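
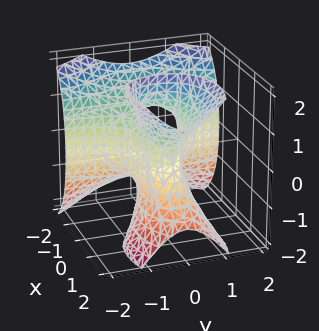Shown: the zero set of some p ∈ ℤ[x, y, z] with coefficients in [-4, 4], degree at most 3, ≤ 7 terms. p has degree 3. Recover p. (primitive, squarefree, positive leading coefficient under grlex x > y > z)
x^3 + 3*x*y^2 - 2*x*z^2 + 3*y^2 - 1

First, degree: the shape is more complex than any degree-2 surface, so deg p = 3.
Next, observable constraints: it crosses the x-axis at the gridline x = 1; the surface avoids every integer z-axis point in the box.
Finally, the integer polynomial consistent with all of this is the stated p.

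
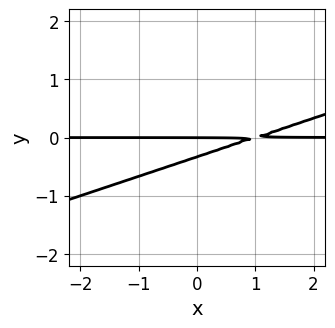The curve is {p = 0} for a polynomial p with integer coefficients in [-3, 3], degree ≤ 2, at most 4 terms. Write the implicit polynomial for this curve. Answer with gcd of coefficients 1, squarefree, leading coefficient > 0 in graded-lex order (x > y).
x*y - 3*y^2 - y

1. Degree: a generic line meets the curve in up to 2 points, so deg p = 2.
2. From the visible intercepts: one y-axis crossing is at y = 0; every point of the x-axis in the box is on the curve.
3. These observations pin down the coefficients.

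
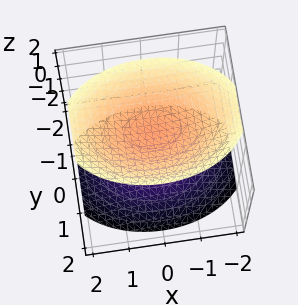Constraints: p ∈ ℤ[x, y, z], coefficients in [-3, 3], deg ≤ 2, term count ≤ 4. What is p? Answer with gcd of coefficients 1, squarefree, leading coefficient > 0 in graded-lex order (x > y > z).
First, I count 2 distinct pieces. Treating them together as one polynomial.
Then, the degree is 2 — two sheets facing apart; a quadric.
Then, symmetries: the z ↦ −z reflection is a symmetry, so z appears only in even powers; mirror symmetry y ↦ −y ⇒ only even powers of y; it's symmetric under x → −x, forcing even powers of x.
Then, reading off the gridlines: it misses every integer gridline on the y-axis; no x-intercept at any integer in the box.
Finally, putting this together gives p.

x^2 + 2*y^2 - 2*z^2 + 3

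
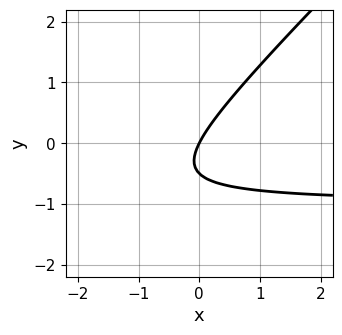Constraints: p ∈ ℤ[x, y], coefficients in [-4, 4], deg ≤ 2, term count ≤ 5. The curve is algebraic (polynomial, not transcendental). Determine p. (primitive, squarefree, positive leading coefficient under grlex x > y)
(a) Degree: the shape is more complex than any degree-1 curve, so deg p = 2.
(b) Checking where it meets the axes: it crosses the x-axis at the gridline x = 0; it meets the y-axis at y = 0 (among the integer gridlines).
(c) Solving for integer coefficients yields p as stated.

2*x*y - 2*y^2 + 2*x - y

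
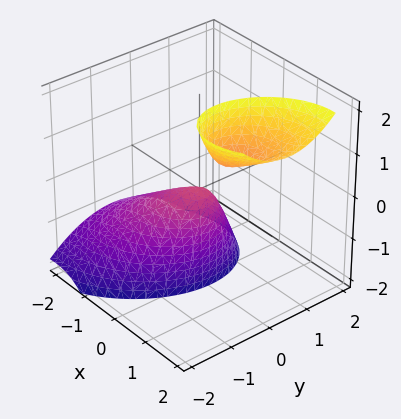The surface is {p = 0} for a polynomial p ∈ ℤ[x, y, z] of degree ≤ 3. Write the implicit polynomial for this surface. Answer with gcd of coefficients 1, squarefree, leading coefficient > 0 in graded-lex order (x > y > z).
2*x^2 - x*y - 3*x*z + 2*y^2 + z

First, there are 2 components.
Then, deg p = 2.
Next, from the axis intercepts and sections: it meets the x-axis at x = 0 (among the integer gridlines); it meets the z-axis at z = 0 (among the integer gridlines).
Finally, together with the visible shape, these determine p as stated.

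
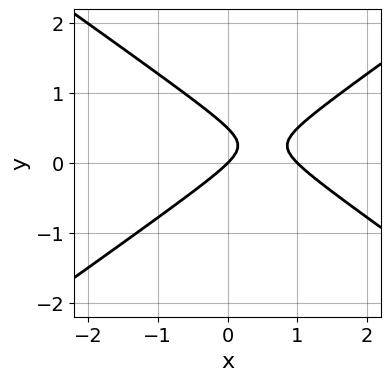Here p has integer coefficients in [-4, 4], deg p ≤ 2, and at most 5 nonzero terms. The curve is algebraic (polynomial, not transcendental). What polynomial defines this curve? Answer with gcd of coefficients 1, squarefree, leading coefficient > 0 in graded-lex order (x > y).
x^2 - 2*y^2 - x + y

deg p = 2.
Checking where it meets the axes: it crosses the y-axis at the gridline y = 0; among the integer gridlines, it crosses the x-axis at x ∈ {0, 1}.
Assembling these constraints gives the stated polynomial.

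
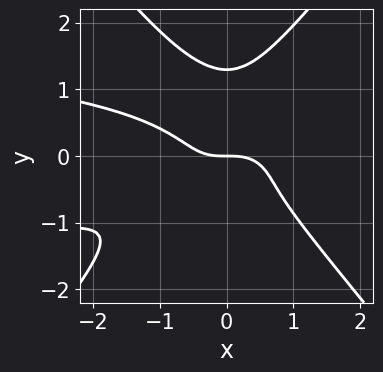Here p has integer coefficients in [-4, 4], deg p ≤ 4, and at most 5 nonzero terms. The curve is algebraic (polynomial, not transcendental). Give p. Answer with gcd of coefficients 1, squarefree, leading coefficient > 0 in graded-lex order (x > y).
3*x^2*y^2 - 2*y^4 + x^3 + 2*y^3 + y

1. deg p = 4. No degree-3 curve has this shape.
2. Reading off the gridlines: one x-axis crossing is at x = 0; it crosses the y-axis at the gridline y = 0.
3. The integer polynomial consistent with all of this is the stated p.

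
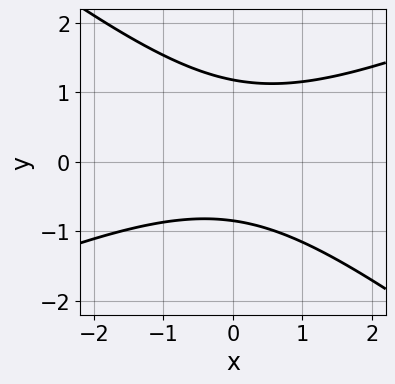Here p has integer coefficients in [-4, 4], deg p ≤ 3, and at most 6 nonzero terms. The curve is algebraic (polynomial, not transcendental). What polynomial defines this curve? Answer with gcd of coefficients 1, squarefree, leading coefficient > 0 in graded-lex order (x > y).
1. deg p = 2.
2. Observable constraints: it misses every integer gridline on the x-axis.
3. Matching integer coefficients to the picture gives p.

x^2 - x*y - 3*y^2 + y + 3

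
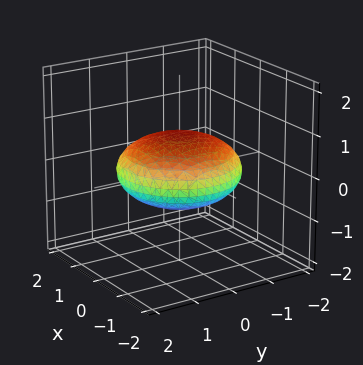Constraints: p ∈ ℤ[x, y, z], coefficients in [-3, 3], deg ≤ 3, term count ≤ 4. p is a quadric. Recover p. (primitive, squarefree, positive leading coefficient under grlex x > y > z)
(a) The degree is 2 — a closed, bounded, convex surface; a quadric.
(b) Symmetries: the z ↦ −z reflection is a symmetry, so z appears only in even powers; rotational symmetry about the z-axis ⇒ p depends on x, y only through x² + y².
(c) Observable constraints: a circular section at z = 0 has radius between 1 and 2.
(d) Solving for integer coefficients yields p as stated.

x^2 + y^2 + 3*z^2 - 2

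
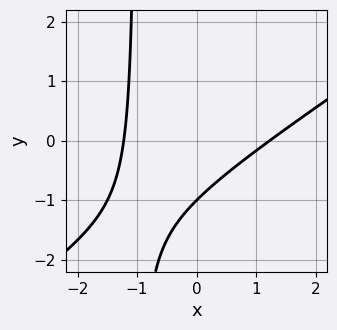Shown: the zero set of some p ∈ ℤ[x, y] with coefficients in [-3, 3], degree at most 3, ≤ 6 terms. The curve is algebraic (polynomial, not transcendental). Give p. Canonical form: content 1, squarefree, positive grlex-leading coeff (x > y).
Degree: the shape is more complex than any degree-1 curve, so deg p = 2.
From the visible intercepts: it meets the y-axis at y = -1 (among the integer gridlines).
Together with the visible shape, these determine p as stated.

2*x^2 - 3*x*y - 3*y - 3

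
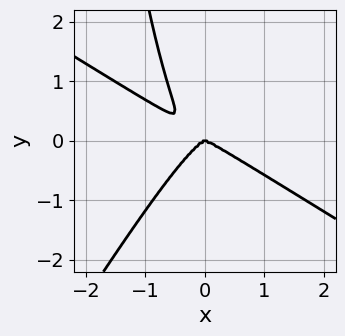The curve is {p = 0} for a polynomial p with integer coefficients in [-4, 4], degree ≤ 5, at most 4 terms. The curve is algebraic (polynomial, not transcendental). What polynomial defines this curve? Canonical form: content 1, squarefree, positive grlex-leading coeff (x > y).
2*x^4 + 2*x^3*y - 2*x^2*y^2 + y^3

(a) The degree is 4 — the shape is more complex than any degree-3 curve.
(b) Observable constraints: it meets the y-axis at y = 0 (among the integer gridlines); one x-axis crossing is at x = 0.
(c) Fitting integer coefficients to these (and the overall shape) gives p.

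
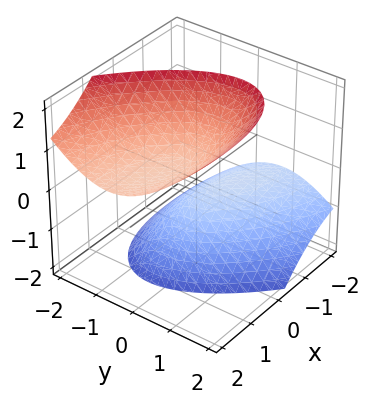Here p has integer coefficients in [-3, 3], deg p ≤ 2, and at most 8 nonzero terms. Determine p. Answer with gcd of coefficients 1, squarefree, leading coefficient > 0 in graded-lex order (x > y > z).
The picture has 2 separate pieces.
Degree: no degree-1 surface has this shape, so deg p = 2.
From the axis intercepts and sections: it misses every integer gridline on the x-axis; it misses every integer gridline on the y-axis.
Putting this together gives p.

x^2 + 2*x*y - 3*x*z + 3*y^2 - 2*z^2 + 1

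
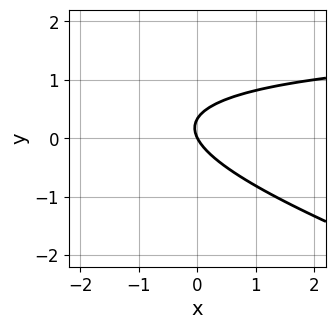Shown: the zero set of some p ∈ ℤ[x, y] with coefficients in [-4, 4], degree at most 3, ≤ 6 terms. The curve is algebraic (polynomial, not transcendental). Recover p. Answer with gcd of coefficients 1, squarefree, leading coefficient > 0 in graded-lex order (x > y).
The degree is 2 — a generic line meets the curve in up to 2 points.
From the visible intercepts: one y-axis crossing is at y = 0; one x-axis crossing is at x = 0.
These observations pin down the coefficients.

x*y + 3*y^2 - 2*x - y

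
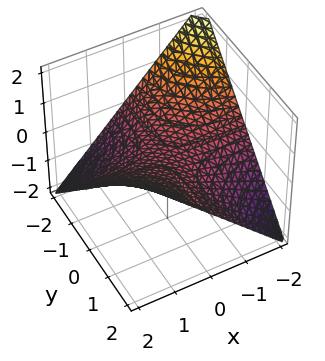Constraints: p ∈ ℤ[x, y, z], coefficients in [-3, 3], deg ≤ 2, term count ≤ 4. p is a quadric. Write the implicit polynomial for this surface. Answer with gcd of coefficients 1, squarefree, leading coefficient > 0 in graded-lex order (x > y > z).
x*y - 2*z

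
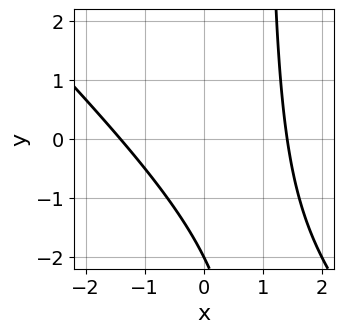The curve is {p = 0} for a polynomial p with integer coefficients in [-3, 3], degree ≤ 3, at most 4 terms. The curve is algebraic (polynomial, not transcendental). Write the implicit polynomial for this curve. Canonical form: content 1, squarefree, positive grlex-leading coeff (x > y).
x^2 + x*y - y - 2

Degree: no degree-1 curve has this shape, so deg p = 2.
From the axis intercepts and sections: it crosses the y-axis at the gridline y = -2.
Matching integer coefficients to the picture gives p.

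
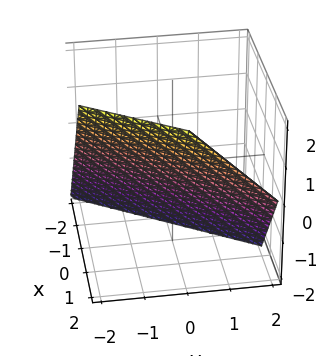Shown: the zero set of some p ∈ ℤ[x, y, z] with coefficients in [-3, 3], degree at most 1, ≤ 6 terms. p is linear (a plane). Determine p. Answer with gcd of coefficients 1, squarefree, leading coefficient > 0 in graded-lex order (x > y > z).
Degree: the surface is flat (a plane), so deg p = 1.
Reading off the gridlines: it meets the z-axis at z = -1 (among the integer gridlines); one y-axis crossing is at y = -1.
Matching integer coefficients to the picture gives p.

3*x - 2*y - 2*z - 2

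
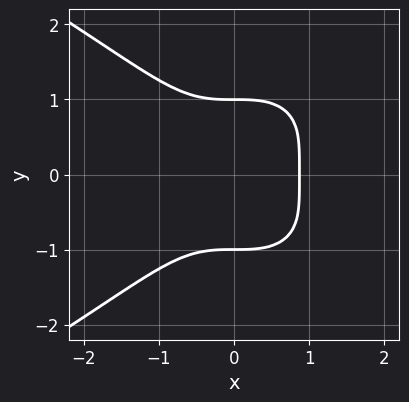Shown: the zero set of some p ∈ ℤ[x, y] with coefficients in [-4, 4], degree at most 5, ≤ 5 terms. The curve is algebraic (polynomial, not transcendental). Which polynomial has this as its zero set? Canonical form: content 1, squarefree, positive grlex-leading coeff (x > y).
2*y^4 + 3*x^3 - 2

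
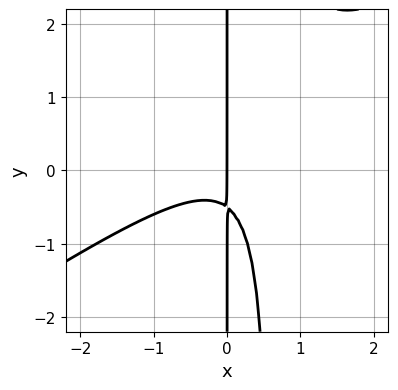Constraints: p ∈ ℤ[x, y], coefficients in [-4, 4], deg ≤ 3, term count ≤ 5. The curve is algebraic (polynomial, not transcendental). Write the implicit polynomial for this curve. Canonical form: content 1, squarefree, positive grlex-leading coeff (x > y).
1. Degree: the shape is more complex than any degree-2 curve, so deg p = 3.
2. From the axis intercepts and sections: one x-axis crossing is at x = 0; the visible y-axis segment lies entirely on the curve.
3. These observations pin down the coefficients.

2*x^3 - 3*x^2*y + 2*x*y + x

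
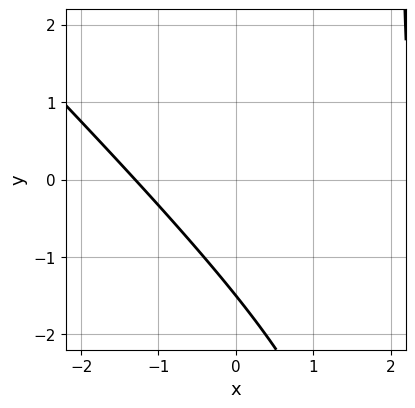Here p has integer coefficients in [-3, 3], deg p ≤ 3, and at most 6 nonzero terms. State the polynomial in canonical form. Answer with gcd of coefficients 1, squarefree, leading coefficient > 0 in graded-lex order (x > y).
Degree: no degree-1 curve has this shape, so deg p = 2.
Solving for integer coefficients yields p as stated.

x^2 + x*y - x - 2*y - 3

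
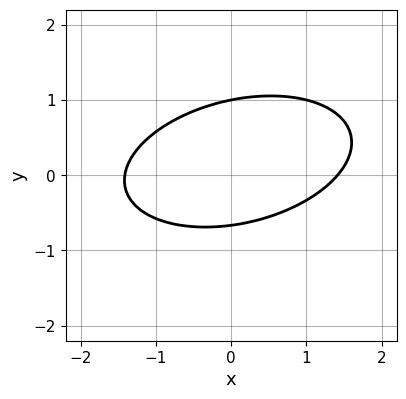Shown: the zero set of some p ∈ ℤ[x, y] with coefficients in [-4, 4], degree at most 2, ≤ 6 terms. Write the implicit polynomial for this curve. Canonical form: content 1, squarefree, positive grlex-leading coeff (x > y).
x^2 - x*y + 3*y^2 - y - 2

First, the degree is 2 — the shape is more complex than any degree-1 curve.
Then, observable constraints: one y-axis crossing is at y = 1.
Finally, together with the visible shape, these determine p as stated.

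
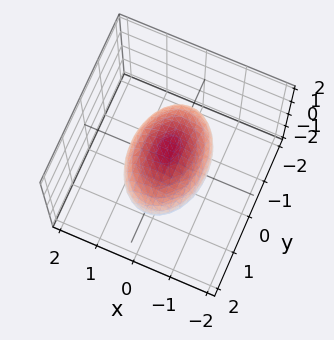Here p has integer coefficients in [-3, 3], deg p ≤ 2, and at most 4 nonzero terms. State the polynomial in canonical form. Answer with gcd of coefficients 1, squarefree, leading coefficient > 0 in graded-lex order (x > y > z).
2*x^2 + y^2 + 2*z^2 - 2

First, deg p = 2.
Next, symmetries: mirror symmetry x ↦ −x ⇒ only even powers of x; mirror symmetry y ↦ −y ⇒ only even powers of y; mirror symmetry z ↦ −z ⇒ only even powers of z.
Then, reading off the gridlines: among the integer gridlines, it crosses the z-axis at z ∈ {-1, 1}; among the integer gridlines, it crosses the x-axis at x ∈ {-1, 1}.
Finally, assembling these constraints gives the stated polynomial.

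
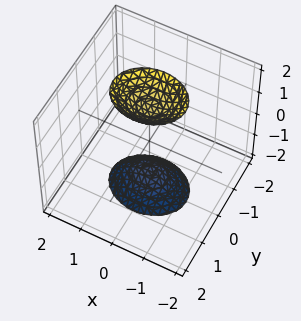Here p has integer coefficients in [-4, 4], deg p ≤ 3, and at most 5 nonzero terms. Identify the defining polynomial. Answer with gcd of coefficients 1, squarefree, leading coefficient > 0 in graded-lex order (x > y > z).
(a) I count 2 distinct pieces. Treating them together as one polynomial.
(b) Degree: two separate bowl-shaped sheets opening away from each other; a quadric, so deg p = 2.
(c) Symmetries: it's symmetric under z → −z, forcing even powers of z; it's symmetric under x → −x, forcing even powers of x; mirror symmetry y ↦ −y ⇒ only even powers of y.
(d) Against the integer gridlines: no x-intercept at any integer in the box; no y-intercept at any integer in the box.
(e) Putting this together gives p.

2*x^2 + 3*y^2 - z^2 + 2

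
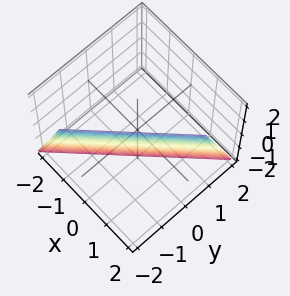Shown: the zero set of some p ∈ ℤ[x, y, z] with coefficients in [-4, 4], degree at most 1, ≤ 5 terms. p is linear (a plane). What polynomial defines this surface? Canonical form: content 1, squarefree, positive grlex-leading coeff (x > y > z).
3*x - 3*y - z - 2

First, the degree is 1 — every cross-section is a straight line — this is a plane.
Then, reading off the gridlines: it meets the z-axis at z = -2 (among the integer gridlines).
Finally, the integer polynomial consistent with all of this is the stated p.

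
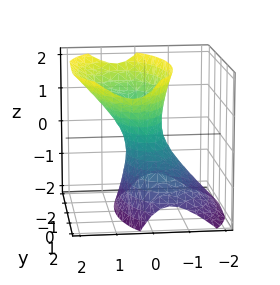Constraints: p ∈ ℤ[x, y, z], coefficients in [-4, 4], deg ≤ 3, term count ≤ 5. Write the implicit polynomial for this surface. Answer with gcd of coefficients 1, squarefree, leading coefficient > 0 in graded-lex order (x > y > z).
3*x^2 - 2*x*z + y^2 - z^2 - 1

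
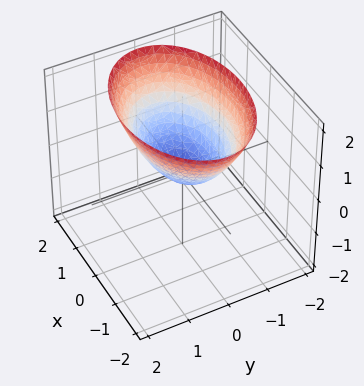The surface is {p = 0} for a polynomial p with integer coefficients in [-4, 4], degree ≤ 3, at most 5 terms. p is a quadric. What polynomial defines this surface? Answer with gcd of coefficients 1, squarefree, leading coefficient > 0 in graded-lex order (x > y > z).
x^2 + 2*y^2 - 2*z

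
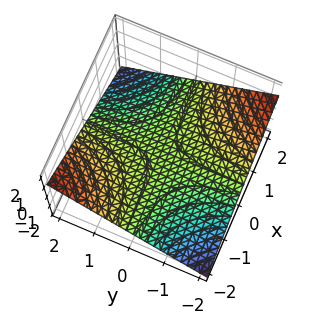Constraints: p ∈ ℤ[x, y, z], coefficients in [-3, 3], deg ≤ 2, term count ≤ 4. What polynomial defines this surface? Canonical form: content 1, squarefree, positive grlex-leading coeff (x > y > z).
x*y + 3*z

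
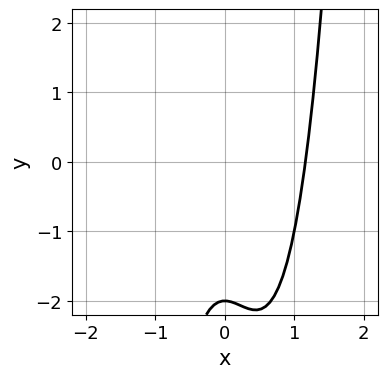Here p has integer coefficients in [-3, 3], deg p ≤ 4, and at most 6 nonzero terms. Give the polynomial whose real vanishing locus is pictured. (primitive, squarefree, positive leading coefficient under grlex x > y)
3*x^3 - 2*x^2 - y - 2

1. deg p = 3.
2. Checking where it meets the axes: it crosses the y-axis at the gridline y = -2.
3. Fitting integer coefficients to these (and the overall shape) gives p.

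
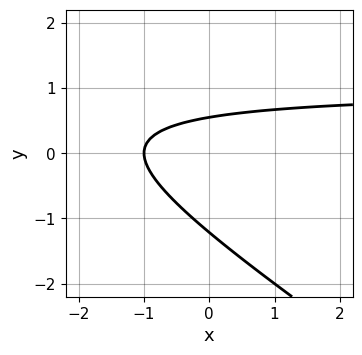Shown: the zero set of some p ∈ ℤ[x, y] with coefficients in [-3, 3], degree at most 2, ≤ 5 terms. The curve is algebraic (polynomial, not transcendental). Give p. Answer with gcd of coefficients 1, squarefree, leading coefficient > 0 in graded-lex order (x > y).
2*x*y + 3*y^2 - 2*x + 2*y - 2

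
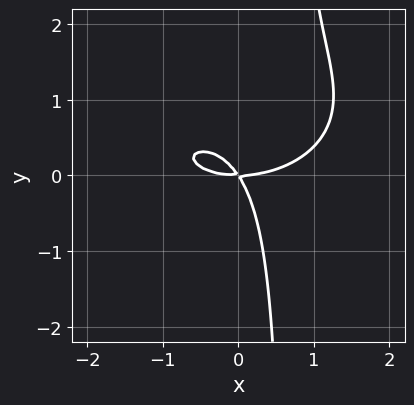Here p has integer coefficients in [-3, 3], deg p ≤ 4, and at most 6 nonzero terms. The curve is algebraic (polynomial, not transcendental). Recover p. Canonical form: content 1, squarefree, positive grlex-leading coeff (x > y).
The degree is 3 — a generic line meets the curve in up to 3 points.
Checking where it meets the axes: it meets the x-axis at x = 0 (among the integer gridlines); it crosses the y-axis at the gridline y = 0.
Matching integer coefficients to the picture gives p.

x^3 + 3*x*y^2 - 3*x*y - 2*y^2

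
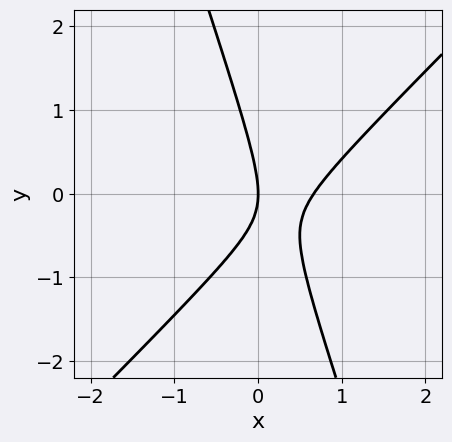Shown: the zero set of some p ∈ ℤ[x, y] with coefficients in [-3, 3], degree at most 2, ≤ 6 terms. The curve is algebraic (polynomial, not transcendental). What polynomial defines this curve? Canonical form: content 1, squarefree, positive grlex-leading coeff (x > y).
3*x^2 - 2*x*y - y^2 - 2*x

1. The degree is 2 — a generic line meets the curve in up to 2 points.
2. Observable constraints: it crosses the y-axis at the gridline y = 0; it meets the x-axis at x = 0 (among the integer gridlines).
3. The integer polynomial consistent with all of this is the stated p.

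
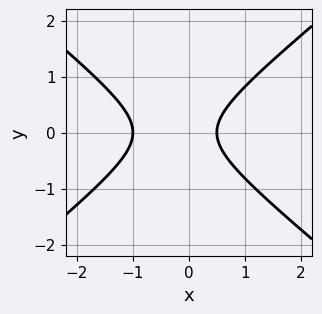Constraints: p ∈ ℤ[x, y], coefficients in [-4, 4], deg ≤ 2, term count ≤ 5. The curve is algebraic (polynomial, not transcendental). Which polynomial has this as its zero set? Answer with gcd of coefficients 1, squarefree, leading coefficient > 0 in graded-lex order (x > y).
2*x^2 - 3*y^2 + x - 1

1. The degree is 2 — no degree-1 curve has this shape.
2. Symmetries: it's symmetric under y → −y, forcing even powers of y.
3. Reading off the gridlines: it meets the x-axis at x = -1 (among the integer gridlines); the curve avoids every integer y-axis point in the box.
4. Fitting integer coefficients to these (and the overall shape) gives p.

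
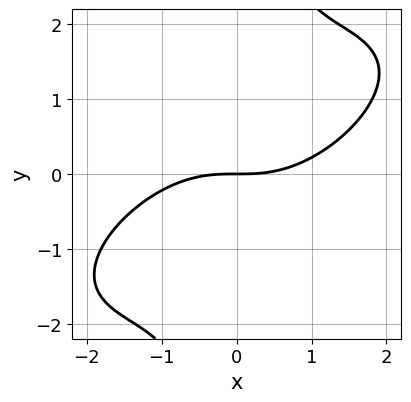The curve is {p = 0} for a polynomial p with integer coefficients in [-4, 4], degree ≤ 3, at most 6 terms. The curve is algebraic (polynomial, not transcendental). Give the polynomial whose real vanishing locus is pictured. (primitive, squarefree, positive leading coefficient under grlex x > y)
x^3 - 2*x^2*y + 2*x*y^2 - 3*y

deg p = 3. The shape is more complex than any degree-2 curve.
Observable constraints: one x-axis crossing is at x = 0; it meets the y-axis at y = 0 (among the integer gridlines).
Together with the visible shape, these determine p as stated.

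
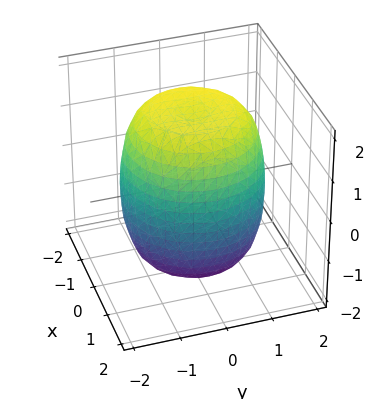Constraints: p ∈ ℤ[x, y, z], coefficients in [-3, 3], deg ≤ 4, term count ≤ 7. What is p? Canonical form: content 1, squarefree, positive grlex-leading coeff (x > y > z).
(a) Degree: no degree-3 surface has this shape, so deg p = 4.
(b) By symmetry, every cross-section ⟂ z is a circle, so x, y appear only via x² + y².
(c) Observable constraints: a circular section at z = 0 has radius between 1 and 2.
(d) The integer polynomial consistent with all of this is the stated p.

x^4 + 2*x^2*y^2 + y^4 - x^2 - y^2 + z^2 - 3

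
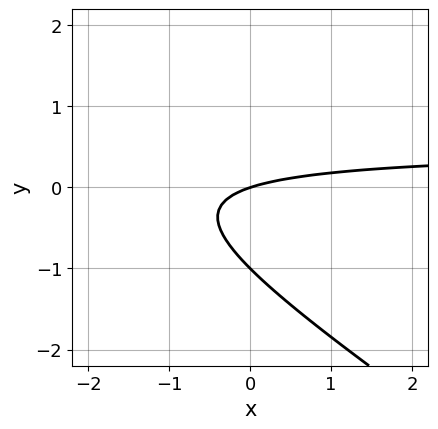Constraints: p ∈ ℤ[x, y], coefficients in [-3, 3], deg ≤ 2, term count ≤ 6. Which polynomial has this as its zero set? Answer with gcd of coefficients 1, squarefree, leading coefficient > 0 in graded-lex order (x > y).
2*x*y + 3*y^2 - x + 3*y

First, the degree is 2 — the shape is more complex than any degree-1 curve.
Then, from the visible intercepts: among the integer gridlines, it crosses the y-axis at y ∈ {-1, 0}; it crosses the x-axis at the gridline x = 0.
Finally, solving for integer coefficients yields p as stated.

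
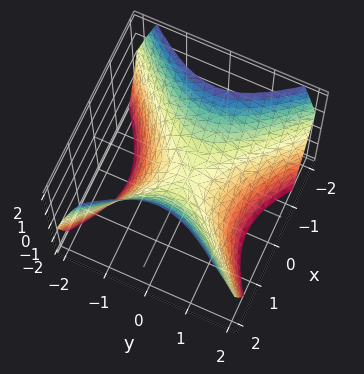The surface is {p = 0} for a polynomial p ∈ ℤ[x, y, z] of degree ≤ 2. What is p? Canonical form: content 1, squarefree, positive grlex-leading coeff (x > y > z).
x^2 - y^2 - z

Degree: a saddle surface; a quadric, so deg p = 2.
Symmetries: mirror symmetry y ↦ −y ⇒ only even powers of y; the x ↦ −x reflection is a symmetry, so x appears only in even powers.
From the axis intercepts and sections: one z-axis crossing is at z = 0; one y-axis crossing is at y = 0; it meets the x-axis at x = 0 (among the integer gridlines).
Fitting integer coefficients to these (and the overall shape) gives p.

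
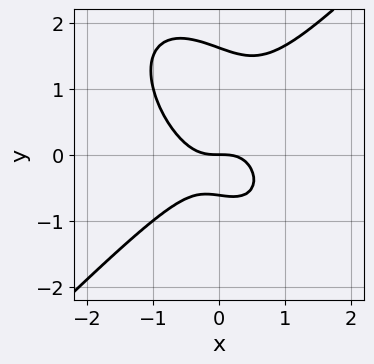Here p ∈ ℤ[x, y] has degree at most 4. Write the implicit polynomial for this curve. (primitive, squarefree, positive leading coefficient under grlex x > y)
3*x^3 - x*y^2 - 2*y^3 + 2*y^2 + 2*y

(a) deg p = 3.
(b) Checking where it meets the axes: one x-axis crossing is at x = 0; it crosses the y-axis at the gridline y = 0.
(c) Together with the visible shape, these determine p as stated.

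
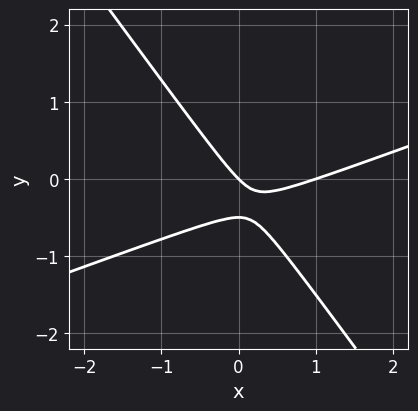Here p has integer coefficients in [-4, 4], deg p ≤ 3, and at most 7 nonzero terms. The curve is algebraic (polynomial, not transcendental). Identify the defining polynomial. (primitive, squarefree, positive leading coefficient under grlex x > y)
First, deg p = 2.
Next, reading off the gridlines: the x-axis gridline crossings are at x ∈ {0, 1}; one y-axis crossing is at y = 0.
Finally, these observations pin down the coefficients.

x^2 - 2*x*y - 2*y^2 - x - y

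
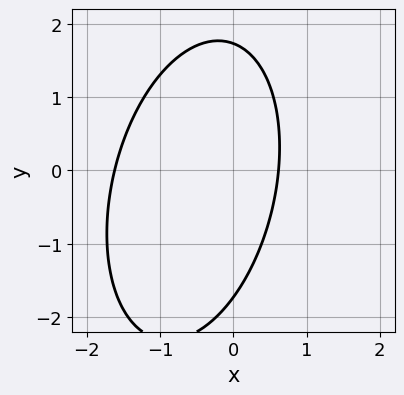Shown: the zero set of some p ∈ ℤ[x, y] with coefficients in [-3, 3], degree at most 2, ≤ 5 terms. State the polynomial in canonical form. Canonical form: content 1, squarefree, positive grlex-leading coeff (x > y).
3*x^2 - x*y + y^2 + 3*x - 3

Degree: a generic line meets the curve in up to 2 points, so deg p = 2.
Solving for integer coefficients yields p as stated.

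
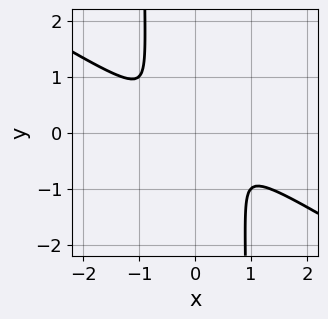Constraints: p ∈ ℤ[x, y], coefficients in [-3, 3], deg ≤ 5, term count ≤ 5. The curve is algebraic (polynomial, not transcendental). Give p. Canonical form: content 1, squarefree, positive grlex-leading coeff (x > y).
The degree is 4 — the shape is more complex than any degree-3 curve.
Putting this together gives p.

x^4 + x^3*y - x^2*y^2 + y^2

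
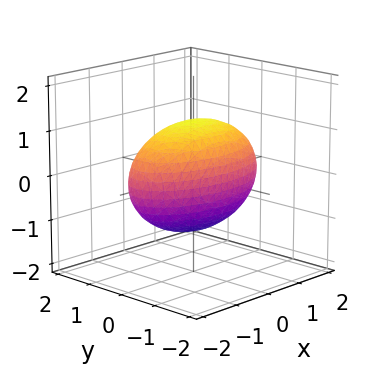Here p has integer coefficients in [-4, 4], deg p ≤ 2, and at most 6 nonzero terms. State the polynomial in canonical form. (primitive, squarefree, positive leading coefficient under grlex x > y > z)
x^2 + 3*y^2 + 2*z^2 - 3

(a) The degree is 2 — bounded and convex; a quadric.
(b) Symmetries: the x ↦ −x reflection is a symmetry, so x appears only in even powers; it's symmetric under y → −y, forcing even powers of y; it's symmetric under z → −z, forcing even powers of z.
(c) Observable constraints: the y-axis gridline crossings are at y ∈ {-1, 1}.
(d) The integer polynomial consistent with all of this is the stated p.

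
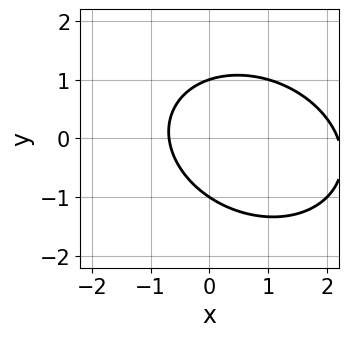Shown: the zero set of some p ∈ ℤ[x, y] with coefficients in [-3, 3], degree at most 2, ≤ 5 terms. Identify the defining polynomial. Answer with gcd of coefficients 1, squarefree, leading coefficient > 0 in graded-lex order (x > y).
2*x^2 + x*y + 3*y^2 - 3*x - 3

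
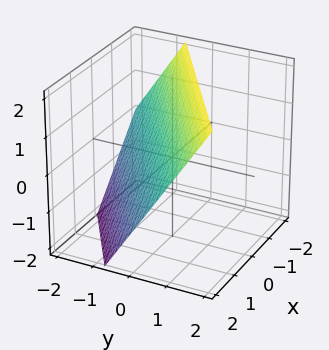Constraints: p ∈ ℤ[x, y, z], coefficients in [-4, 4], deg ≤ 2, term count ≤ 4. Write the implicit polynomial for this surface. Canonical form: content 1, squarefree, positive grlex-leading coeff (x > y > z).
deg p = 1. Every cross-section is a straight line — this is a plane.
From the visible intercepts: it crosses the z-axis at the gridline z = 1; one x-axis crossing is at x = 1.
Solving for integer coefficients yields p as stated.

2*x - 3*y + 2*z - 2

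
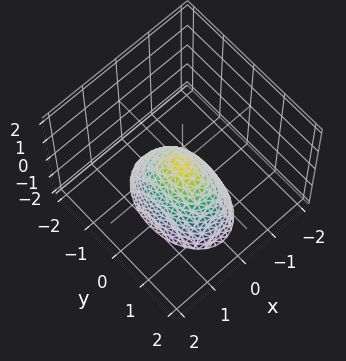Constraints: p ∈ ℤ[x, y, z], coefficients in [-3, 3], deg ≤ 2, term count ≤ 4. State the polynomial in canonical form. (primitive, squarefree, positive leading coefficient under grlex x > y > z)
2*x^2 + y^2 + z

1. Degree: a paraboloid; a quadric, so deg p = 2.
2. Symmetries: it's symmetric under x → −x, forcing even powers of x; the y ↦ −y reflection is a symmetry, so y appears only in even powers.
3. From the visible intercepts: it meets the x-axis at x = 0 (among the integer gridlines); it crosses the z-axis at the gridline z = 0; it crosses the y-axis at the gridline y = 0.
4. Together with the visible shape, these determine p as stated.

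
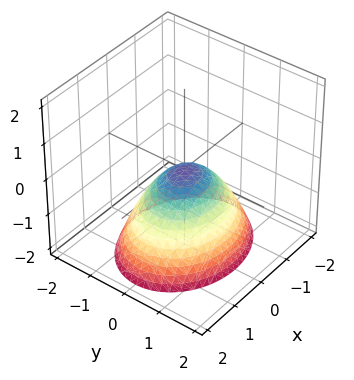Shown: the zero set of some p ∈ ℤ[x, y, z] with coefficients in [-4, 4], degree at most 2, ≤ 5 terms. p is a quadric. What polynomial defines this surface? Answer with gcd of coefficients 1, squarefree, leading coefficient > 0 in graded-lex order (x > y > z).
(a) The degree is 2 — a paraboloid; a quadric.
(b) Symmetries: the x ↦ −x reflection is a symmetry, so x appears only in even powers; the y ↦ −y reflection is a symmetry, so y appears only in even powers.
(c) From the visible intercepts: it crosses the y-axis at the gridline y = 0; it crosses the z-axis at the gridline z = 0.
(d) Solving for integer coefficients yields p as stated.

2*x^2 + 3*y^2 + 3*z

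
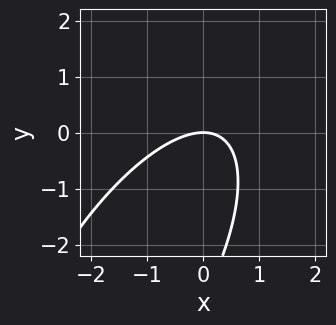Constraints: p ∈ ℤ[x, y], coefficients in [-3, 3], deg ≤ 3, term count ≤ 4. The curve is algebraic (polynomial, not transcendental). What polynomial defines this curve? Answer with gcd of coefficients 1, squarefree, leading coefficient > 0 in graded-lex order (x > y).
2*x^2 - 2*x*y + y^2 + 3*y

1. deg p = 2. No degree-1 curve has this shape.
2. From the visible intercepts: it crosses the y-axis at the gridline y = 0; one x-axis crossing is at x = 0.
3. Assembling these constraints gives the stated polynomial.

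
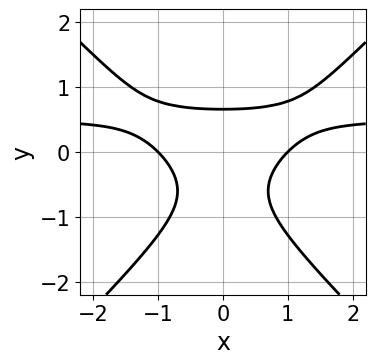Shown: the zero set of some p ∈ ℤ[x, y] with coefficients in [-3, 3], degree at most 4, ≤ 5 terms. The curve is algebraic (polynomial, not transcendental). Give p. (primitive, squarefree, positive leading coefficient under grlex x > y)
2*x^2*y - 2*y^3 - x^2 - y^2 + 1

First, the degree is 3 — a generic line meets the curve in up to 3 points.
Then, symmetries: the x ↦ −x reflection is a symmetry, so x appears only in even powers.
Then, checking where it meets the axes: among the integer gridlines, it crosses the x-axis at x ∈ {-1, 1}.
Finally, assembling these constraints gives the stated polynomial.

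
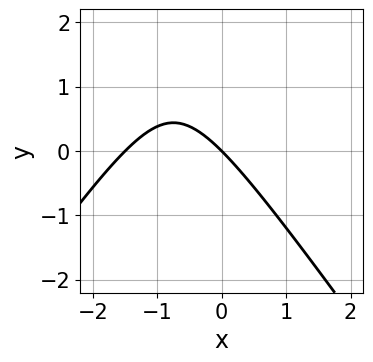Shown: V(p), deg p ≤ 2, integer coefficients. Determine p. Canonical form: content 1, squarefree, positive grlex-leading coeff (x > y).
2*x^2 - y^2 + 3*x + 3*y

(a) deg p = 2. No degree-1 curve has this shape.
(b) Observable constraints: it meets the x-axis at x = 0 (among the integer gridlines); it crosses the y-axis at the gridline y = 0.
(c) Together with the visible shape, these determine p as stated.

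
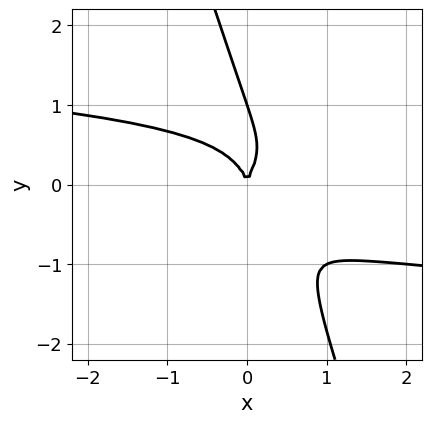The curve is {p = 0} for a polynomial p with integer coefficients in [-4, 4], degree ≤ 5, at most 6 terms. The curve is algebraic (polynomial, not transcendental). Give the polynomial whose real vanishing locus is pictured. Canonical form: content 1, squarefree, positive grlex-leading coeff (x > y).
3*x*y^3 + y^4 - y^3 + x^2

(a) Degree: no degree-3 curve has this shape, so deg p = 4.
(b) Against the integer gridlines: it crosses the x-axis at the gridline x = 0; the y-axis gridline crossings are at y ∈ {0, 1}.
(c) Solving for integer coefficients yields p as stated.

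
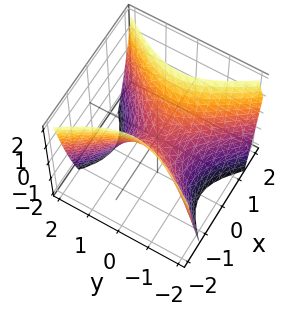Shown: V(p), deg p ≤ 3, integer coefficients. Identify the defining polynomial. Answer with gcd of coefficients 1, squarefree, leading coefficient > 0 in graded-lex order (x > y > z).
(a) deg p = 2.
(b) Symmetries: mirror symmetry y ↦ −y ⇒ only even powers of y; it's symmetric under x → −x, forcing even powers of x.
(c) From the axis intercepts and sections: one y-axis crossing is at y = 0; it crosses the x-axis at the gridline x = 0; one z-axis crossing is at z = 0.
(d) Matching integer coefficients to the picture gives p.

3*x^2 - 2*y^2 - 2*z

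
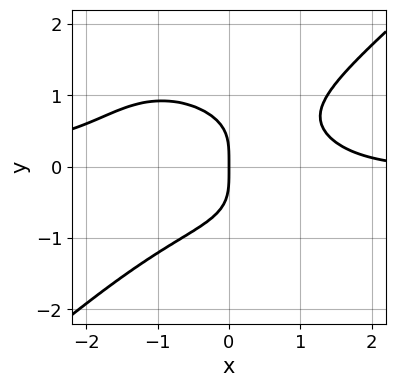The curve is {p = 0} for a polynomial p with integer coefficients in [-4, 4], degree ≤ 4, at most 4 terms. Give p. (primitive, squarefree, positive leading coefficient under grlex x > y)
2*x^3*y - 3*y^4 + x^2 - 3*x

1. Degree: a generic line meets the curve in up to 4 points, so deg p = 4.
2. From the axis intercepts and sections: it crosses the y-axis at the gridline y = 0; one x-axis crossing is at x = 0.
3. Fitting integer coefficients to these (and the overall shape) gives p.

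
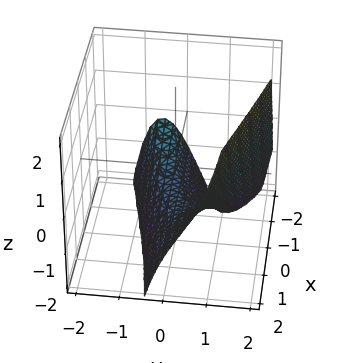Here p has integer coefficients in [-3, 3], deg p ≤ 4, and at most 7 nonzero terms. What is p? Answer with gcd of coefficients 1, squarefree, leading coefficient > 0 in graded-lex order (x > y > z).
y^3 + x*y - y^2 - z - 1

1. Degree: no degree-2 surface has this shape, so deg p = 3.
2. From the axis intercepts and sections: it crosses the z-axis at the gridline z = -1; it misses every integer gridline on the x-axis.
3. The integer polynomial consistent with all of this is the stated p.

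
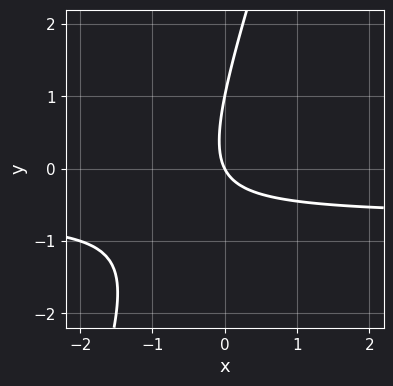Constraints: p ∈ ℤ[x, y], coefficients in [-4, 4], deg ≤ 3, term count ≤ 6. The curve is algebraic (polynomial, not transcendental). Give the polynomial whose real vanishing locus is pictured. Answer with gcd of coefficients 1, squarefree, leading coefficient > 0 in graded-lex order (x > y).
3*x*y - y^2 + 2*x + y

1. deg p = 2. The shape is more complex than any degree-1 curve.
2. Against the integer gridlines: it meets the x-axis at x = 0 (among the integer gridlines); the y-axis gridline crossings are at y ∈ {0, 1}.
3. Together with the visible shape, these determine p as stated.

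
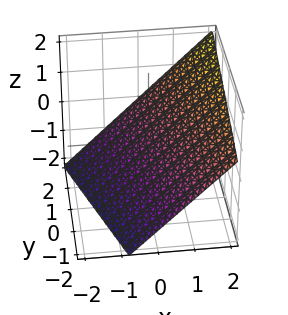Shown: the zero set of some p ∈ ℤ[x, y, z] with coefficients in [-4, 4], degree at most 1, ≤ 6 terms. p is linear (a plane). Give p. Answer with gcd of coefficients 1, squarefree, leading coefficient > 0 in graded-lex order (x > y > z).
3*x + y - 3*z - 2

(a) Degree: every cross-section is a straight line — this is a plane, so deg p = 1.
(b) Observable constraints: it meets the y-axis at y = 2 (among the integer gridlines).
(c) Fitting integer coefficients to these (and the overall shape) gives p.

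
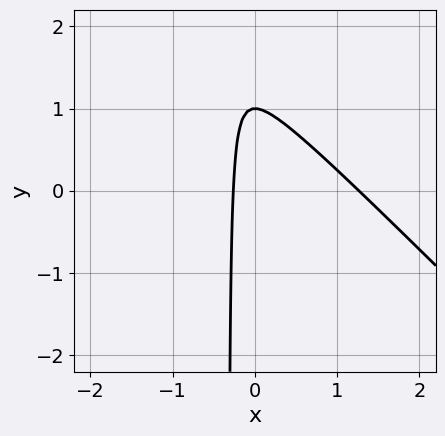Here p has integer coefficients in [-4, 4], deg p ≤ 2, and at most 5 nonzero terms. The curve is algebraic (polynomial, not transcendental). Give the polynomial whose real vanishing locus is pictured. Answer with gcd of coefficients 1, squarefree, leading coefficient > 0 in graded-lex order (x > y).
(a) The degree is 2 — no degree-1 curve has this shape.
(b) Checking where it meets the axes: it crosses the y-axis at the gridline y = 1.
(c) Solving for integer coefficients yields p as stated.

3*x^2 + 3*x*y - 3*x + y - 1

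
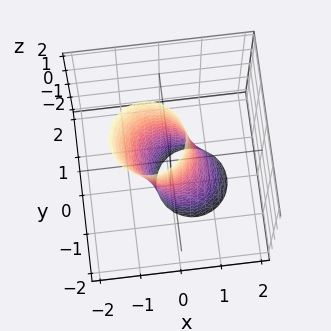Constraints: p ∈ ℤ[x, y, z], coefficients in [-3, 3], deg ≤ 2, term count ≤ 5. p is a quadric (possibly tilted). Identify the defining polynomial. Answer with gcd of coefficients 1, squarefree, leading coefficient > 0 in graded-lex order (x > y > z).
2*x^2 + x*z + 2*y^2 - 1

(a) Degree: no degree-1 surface has this shape, so deg p = 2.
(b) From the axis intercepts and sections: the surface avoids every integer z-axis point in the box.
(c) Together with the visible shape, these determine p as stated.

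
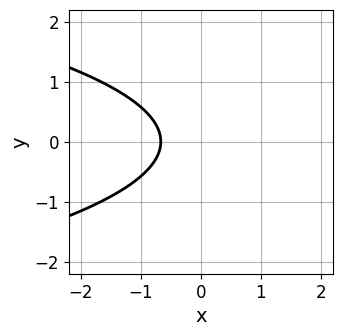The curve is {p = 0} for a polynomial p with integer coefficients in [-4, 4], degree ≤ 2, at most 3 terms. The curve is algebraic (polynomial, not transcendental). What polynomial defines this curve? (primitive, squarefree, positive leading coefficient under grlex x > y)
3*y^2 + 3*x + 2

First, the degree is 2 — the shape is more complex than any degree-1 curve.
Next, symmetries: the y ↦ −y reflection is a symmetry, so y appears only in even powers.
Next, checking where it meets the axes: it misses every integer gridline on the y-axis.
Finally, putting this together gives p.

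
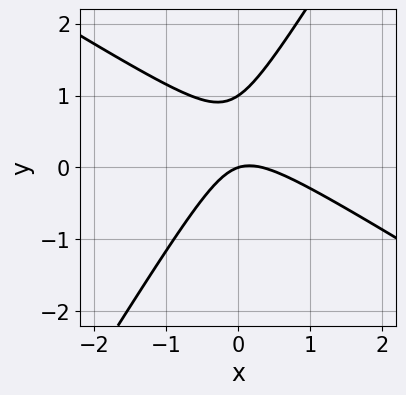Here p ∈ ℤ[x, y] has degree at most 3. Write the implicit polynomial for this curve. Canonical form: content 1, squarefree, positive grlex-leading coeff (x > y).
First, deg p = 2. A generic line meets the curve in up to 2 points.
Next, against the integer gridlines: one x-axis crossing is at x = 0; among the integer gridlines, it crosses the y-axis at y ∈ {0, 1}.
Finally, the integer polynomial consistent with all of this is the stated p.

3*x^2 + 3*x*y - 3*y^2 - x + 3*y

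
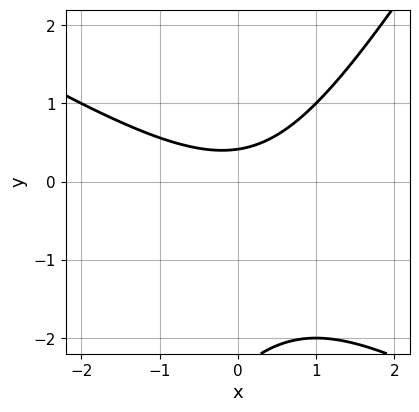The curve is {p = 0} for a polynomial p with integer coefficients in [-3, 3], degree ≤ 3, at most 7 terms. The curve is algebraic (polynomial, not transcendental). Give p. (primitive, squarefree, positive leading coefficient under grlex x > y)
x^2 + x*y - y^2 - 2*y + 1

First, deg p = 2. A generic line meets the curve in up to 2 points.
Next, against the integer gridlines: no x-intercept at any integer in the box.
Finally, fitting integer coefficients to these (and the overall shape) gives p.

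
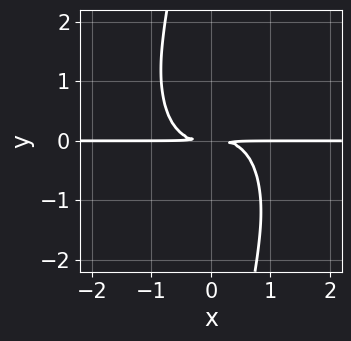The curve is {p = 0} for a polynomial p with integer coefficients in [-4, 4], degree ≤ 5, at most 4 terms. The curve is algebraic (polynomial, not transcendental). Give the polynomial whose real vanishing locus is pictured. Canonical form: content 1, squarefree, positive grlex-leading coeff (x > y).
(a) Degree: the shape is more complex than any degree-3 curve, so deg p = 4.
(b) Reading off the gridlines: the visible x-axis segment lies entirely on the curve.
(c) Together with the visible shape, these determine p as stated.

2*x^3*y + x*y^3 + 2*y^2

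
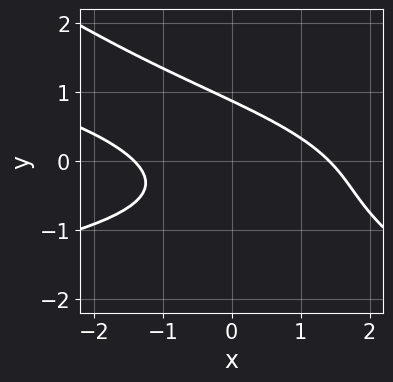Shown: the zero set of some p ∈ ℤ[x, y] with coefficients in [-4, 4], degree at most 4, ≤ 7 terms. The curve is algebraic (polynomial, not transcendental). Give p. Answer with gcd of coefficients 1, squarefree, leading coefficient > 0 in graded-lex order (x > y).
2*x*y^2 + 3*y^3 + x^2 + 2*x*y - 2

(a) The degree is 3 — a generic line meets the curve in up to 3 points.
(b) Putting this together gives p.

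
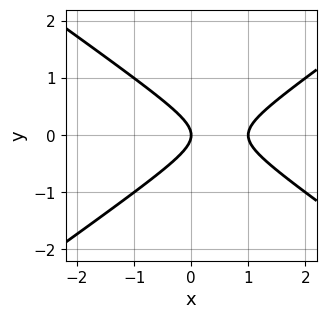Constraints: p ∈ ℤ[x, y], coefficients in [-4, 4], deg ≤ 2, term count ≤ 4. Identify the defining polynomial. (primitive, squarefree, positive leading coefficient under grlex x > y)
x^2 - 2*y^2 - x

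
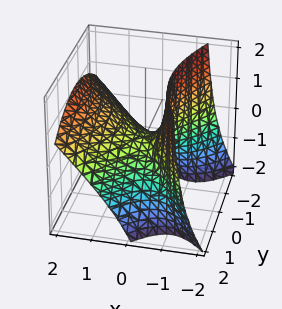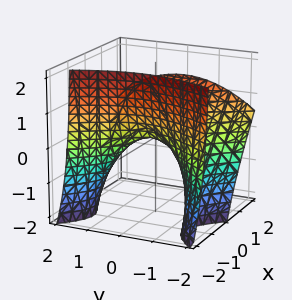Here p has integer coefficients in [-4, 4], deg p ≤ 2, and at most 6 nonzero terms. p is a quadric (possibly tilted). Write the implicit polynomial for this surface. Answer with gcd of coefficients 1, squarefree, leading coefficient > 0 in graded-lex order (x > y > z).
The degree is 2 — a generic line meets the surface in up to 2 points.
From the visible intercepts: it crosses the z-axis at the gridline z = 0; it crosses the y-axis at the gridline y = 0.
Fitting integer coefficients to these (and the overall shape) gives p.

2*x^2 - 2*x*z - y^2 - 2*z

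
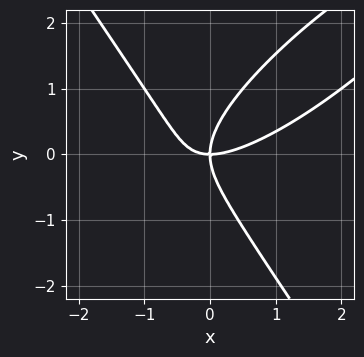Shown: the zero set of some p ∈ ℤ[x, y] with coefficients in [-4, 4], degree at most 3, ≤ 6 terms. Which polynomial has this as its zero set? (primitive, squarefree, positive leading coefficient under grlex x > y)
2*x^3 - 3*x^2*y + 2*y^3 - 3*x*y

1. The degree is 3 — the shape is more complex than any degree-2 curve.
2. Checking where it meets the axes: it crosses the y-axis at the gridline y = 0; it crosses the x-axis at the gridline x = 0.
3. Matching integer coefficients to the picture gives p.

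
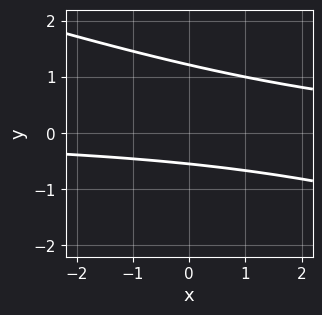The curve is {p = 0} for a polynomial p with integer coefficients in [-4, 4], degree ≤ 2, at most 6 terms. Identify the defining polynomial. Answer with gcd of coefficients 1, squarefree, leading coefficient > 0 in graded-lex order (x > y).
1. deg p = 2. A generic line meets the curve in up to 2 points.
2. From the visible intercepts: it misses every integer gridline on the x-axis.
3. Together with the visible shape, these determine p as stated.

x*y + 3*y^2 - 2*y - 2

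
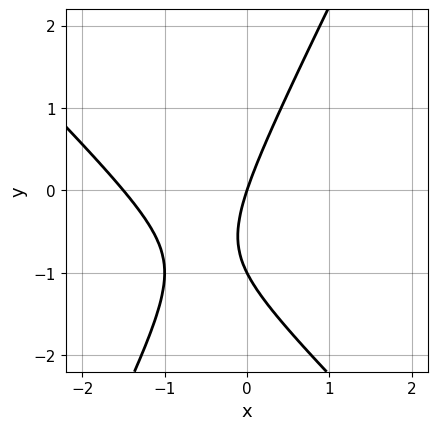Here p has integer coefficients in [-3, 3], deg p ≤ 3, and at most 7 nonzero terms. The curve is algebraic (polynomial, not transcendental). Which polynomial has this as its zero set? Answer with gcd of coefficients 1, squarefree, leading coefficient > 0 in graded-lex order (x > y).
2*x^2 + x*y - y^2 + 3*x - y

First, degree: the shape is more complex than any degree-1 curve, so deg p = 2.
Then, reading off the gridlines: it crosses the x-axis at the gridline x = 0; among the integer gridlines, it crosses the y-axis at y ∈ {-1, 0}.
Finally, the integer polynomial consistent with all of this is the stated p.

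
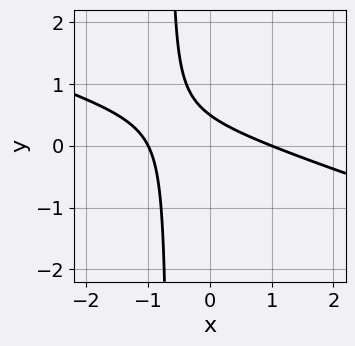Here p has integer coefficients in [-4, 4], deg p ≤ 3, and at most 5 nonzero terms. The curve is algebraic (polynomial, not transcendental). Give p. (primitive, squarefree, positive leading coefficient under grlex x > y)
x^2 + 3*x*y + 2*y - 1

(a) Degree: a generic line meets the curve in up to 2 points, so deg p = 2.
(b) Observable constraints: among the integer gridlines, it crosses the x-axis at x ∈ {-1, 1}.
(c) Assembling these constraints gives the stated polynomial.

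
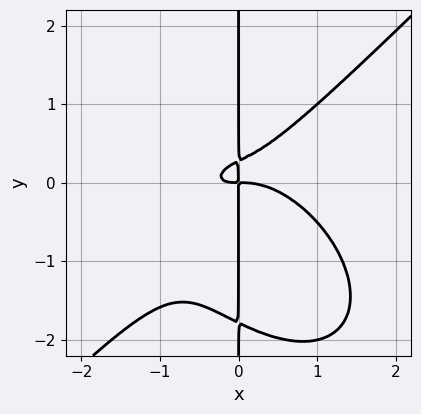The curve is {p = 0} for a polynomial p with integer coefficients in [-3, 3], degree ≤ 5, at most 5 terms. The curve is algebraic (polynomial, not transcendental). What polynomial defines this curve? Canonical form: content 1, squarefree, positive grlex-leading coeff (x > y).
First, degree: a generic line meets the curve in up to 4 points, so deg p = 4.
Then, from the axis intercepts and sections: the visible y-axis segment lies entirely on the curve.
Finally, matching integer coefficients to the picture gives p.

2*x^4 - 2*x*y^3 + 2*x^2*y - 3*x*y^2 + x*y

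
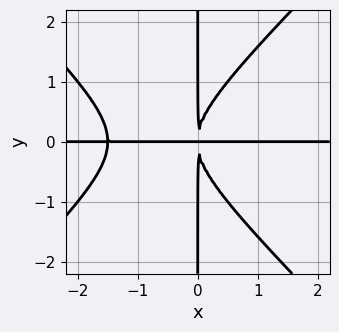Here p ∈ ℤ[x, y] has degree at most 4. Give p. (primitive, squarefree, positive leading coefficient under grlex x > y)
2*x^3*y - 2*x*y^3 + 3*x^2*y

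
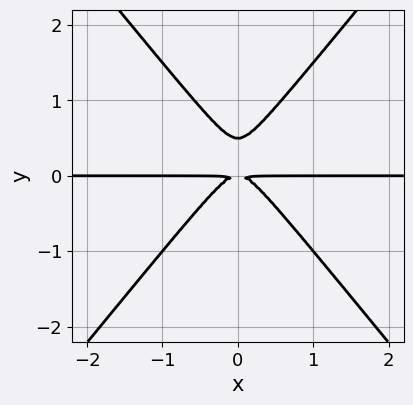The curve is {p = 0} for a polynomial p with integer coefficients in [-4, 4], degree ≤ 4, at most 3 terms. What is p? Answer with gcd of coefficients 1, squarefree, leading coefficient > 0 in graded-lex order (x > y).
The degree is 3 — a generic line meets the curve in up to 3 points.
Symmetries: mirror symmetry x ↦ −x ⇒ only even powers of x.
From the visible intercepts: the visible x-axis segment lies entirely on the curve.
Assembling these constraints gives the stated polynomial.

3*x^2*y - 2*y^3 + y^2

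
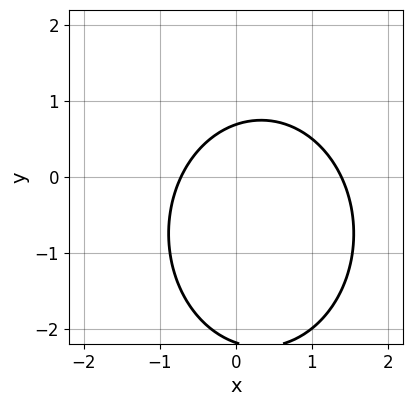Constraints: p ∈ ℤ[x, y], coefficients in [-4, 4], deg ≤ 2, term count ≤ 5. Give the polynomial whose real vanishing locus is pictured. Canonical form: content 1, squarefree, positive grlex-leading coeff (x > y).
3*x^2 + 2*y^2 - 2*x + 3*y - 3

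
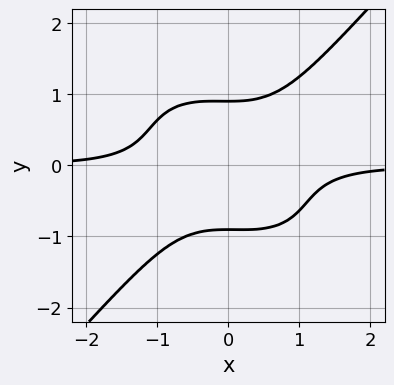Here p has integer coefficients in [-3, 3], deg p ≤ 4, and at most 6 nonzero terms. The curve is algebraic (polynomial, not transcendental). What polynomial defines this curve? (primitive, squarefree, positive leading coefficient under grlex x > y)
First, the degree is 4 — the shape is more complex than any degree-3 curve.
Next, observable constraints: the curve avoids every integer x-axis point in the box.
Finally, putting this together gives p.

3*x^3*y + x^2*y^2 - 3*y^4 + 2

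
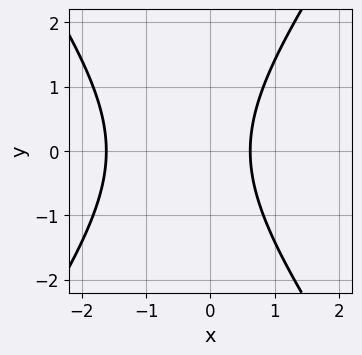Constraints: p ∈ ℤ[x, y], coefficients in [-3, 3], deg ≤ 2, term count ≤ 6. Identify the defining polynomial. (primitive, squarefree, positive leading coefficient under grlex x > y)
2*x^2 - y^2 + 2*x - 2

First, deg p = 2.
Next, symmetries: the y ↦ −y reflection is a symmetry, so y appears only in even powers.
Then, from the visible intercepts: the curve avoids every integer y-axis point in the box.
Finally, putting this together gives p.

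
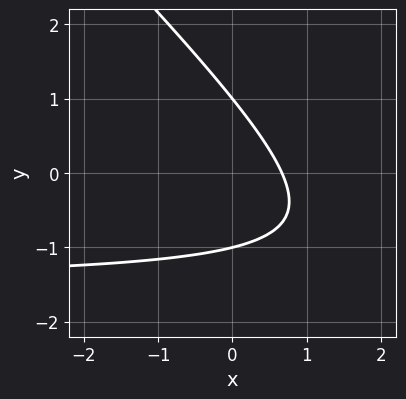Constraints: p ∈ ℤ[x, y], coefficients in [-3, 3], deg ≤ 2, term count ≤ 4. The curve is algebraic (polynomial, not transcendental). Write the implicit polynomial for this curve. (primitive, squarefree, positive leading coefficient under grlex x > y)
2*x*y + 2*y^2 + 3*x - 2

First, deg p = 2.
Next, reading off the gridlines: the y-axis gridline crossings are at y ∈ {-1, 1}.
Finally, matching integer coefficients to the picture gives p.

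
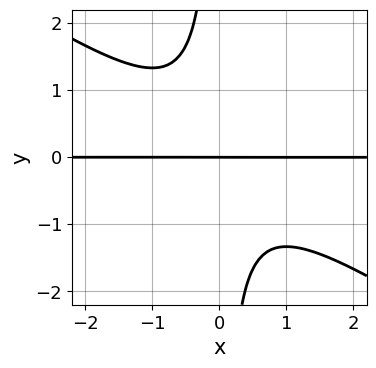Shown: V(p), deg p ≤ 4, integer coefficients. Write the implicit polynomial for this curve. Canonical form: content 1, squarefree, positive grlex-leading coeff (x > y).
(a) deg p = 3. The shape is more complex than any degree-2 curve.
(b) Observable constraints: every point of the x-axis in the box is on the curve; it crosses the y-axis at the gridline y = 0.
(c) Together with the visible shape, these determine p as stated.

2*x^2*y + 3*x*y^2 + 2*y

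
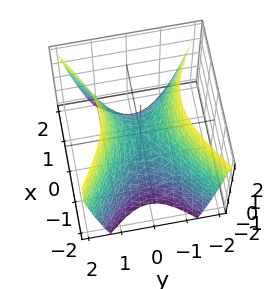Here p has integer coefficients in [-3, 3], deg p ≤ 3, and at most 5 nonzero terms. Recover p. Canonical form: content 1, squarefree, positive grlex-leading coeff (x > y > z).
2*x^2 - 3*y^2 + 2*z

Degree: a saddle surface; a quadric, so deg p = 2.
Symmetries: mirror symmetry x ↦ −x ⇒ only even powers of x; the y ↦ −y reflection is a symmetry, so y appears only in even powers.
Observable constraints: one z-axis crossing is at z = 0; it crosses the y-axis at the gridline y = 0.
Together with the visible shape, these determine p as stated.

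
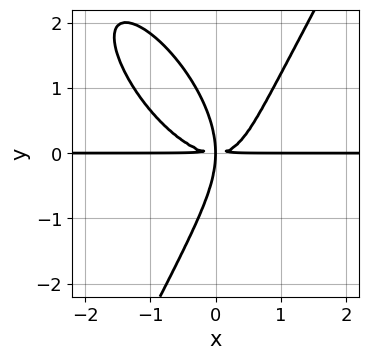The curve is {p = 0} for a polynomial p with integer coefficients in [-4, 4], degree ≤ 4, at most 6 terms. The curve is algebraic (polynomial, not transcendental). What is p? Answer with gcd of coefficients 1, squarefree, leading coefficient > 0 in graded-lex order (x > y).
deg p = 4. A generic line meets the curve in up to 4 points.
Reading off the gridlines: every point of the x-axis in the box is on the curve.
Assembling these constraints gives the stated polynomial.

3*x^3*y + 2*x^2*y^2 - y^4 - 3*x*y^2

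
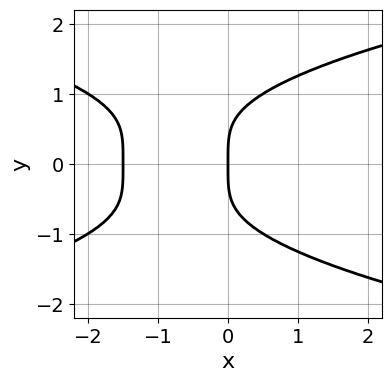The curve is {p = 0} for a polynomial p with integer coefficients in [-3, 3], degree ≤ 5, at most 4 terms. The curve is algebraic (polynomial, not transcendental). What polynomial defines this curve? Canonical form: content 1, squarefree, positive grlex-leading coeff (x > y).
2*y^4 - 2*x^2 - 3*x

First, degree: a generic line meets the curve in up to 4 points, so deg p = 4.
Next, symmetries: mirror symmetry y ↦ −y ⇒ only even powers of y.
Next, from the visible intercepts: it meets the x-axis at x = 0 (among the integer gridlines); it meets the y-axis at y = 0 (among the integer gridlines).
Finally, these observations pin down the coefficients.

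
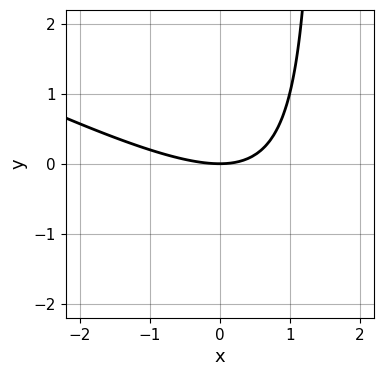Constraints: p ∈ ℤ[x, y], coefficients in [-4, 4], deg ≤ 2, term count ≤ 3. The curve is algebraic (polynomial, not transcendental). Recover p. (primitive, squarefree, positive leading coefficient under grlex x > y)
x^2 + 2*x*y - 3*y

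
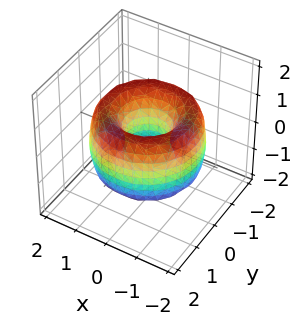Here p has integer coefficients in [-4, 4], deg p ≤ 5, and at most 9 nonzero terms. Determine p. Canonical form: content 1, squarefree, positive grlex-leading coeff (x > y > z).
x^4 + 2*x^2*y^2 + y^4 - 3*x^2 - 3*y^2 + z^2 + 1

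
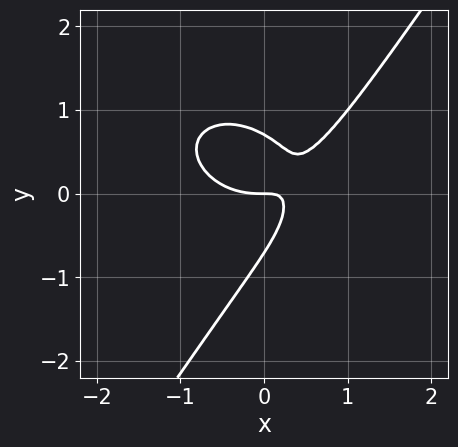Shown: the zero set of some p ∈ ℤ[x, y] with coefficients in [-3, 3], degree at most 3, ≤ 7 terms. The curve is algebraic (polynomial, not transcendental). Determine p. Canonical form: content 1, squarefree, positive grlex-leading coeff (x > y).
2*x^3 + 2*x*y^2 - 2*y^3 - 3*x*y + y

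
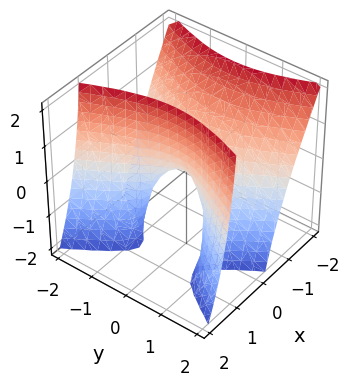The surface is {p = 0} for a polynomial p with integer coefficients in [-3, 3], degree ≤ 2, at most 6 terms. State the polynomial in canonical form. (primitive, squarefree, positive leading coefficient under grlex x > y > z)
3*x^2 + 2*x*z - y^2 - z

(a) deg p = 2. No degree-1 surface has this shape.
(b) Observable constraints: one z-axis crossing is at z = 0; it crosses the y-axis at the gridline y = 0; it crosses the x-axis at the gridline x = 0.
(c) Solving for integer coefficients yields p as stated.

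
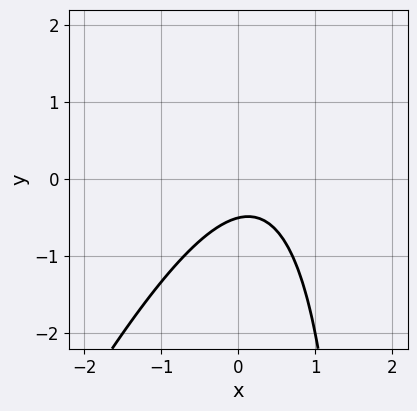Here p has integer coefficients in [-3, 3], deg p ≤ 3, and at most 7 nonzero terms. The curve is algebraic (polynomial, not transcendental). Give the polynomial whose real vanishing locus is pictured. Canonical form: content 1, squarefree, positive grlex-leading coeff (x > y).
2*x^2 - x*y - x + 2*y + 1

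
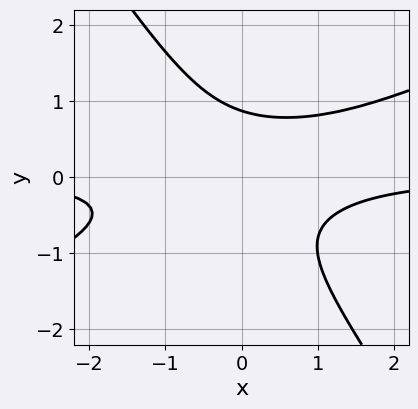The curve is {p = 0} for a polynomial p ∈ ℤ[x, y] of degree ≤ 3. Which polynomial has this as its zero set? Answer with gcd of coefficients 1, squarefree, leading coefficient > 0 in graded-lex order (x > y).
2*x^2*y - 3*x*y^2 - 3*y^3 + 2

First, degree: the shape is more complex than any degree-2 curve, so deg p = 3.
Then, reading off the gridlines: no x-intercept at any integer in the box.
Finally, these observations pin down the coefficients.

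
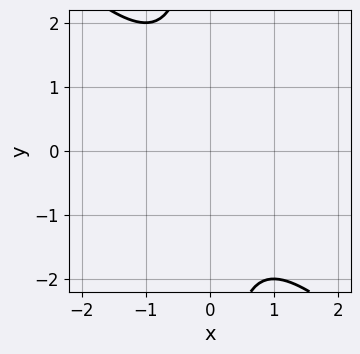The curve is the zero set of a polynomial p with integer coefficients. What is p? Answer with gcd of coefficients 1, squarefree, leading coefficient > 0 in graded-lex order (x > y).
x^2 + x*y + 1

(a) deg p = 2. The shape is more complex than any degree-1 curve.
(b) Against the integer gridlines: it misses every integer gridline on the x-axis; no y-intercept at any integer in the box.
(c) Assembling these constraints gives the stated polynomial.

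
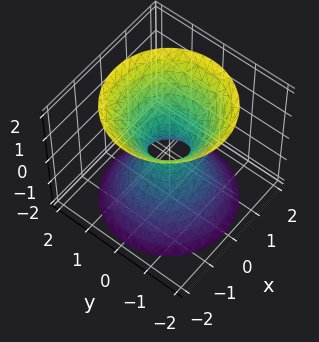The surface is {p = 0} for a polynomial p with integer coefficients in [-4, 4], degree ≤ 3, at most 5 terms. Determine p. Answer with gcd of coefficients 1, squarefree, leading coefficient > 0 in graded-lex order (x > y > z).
3*x^2 + 3*y^2 - 2*z^2 - 1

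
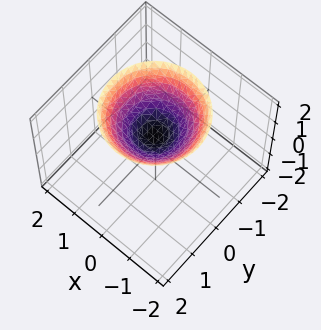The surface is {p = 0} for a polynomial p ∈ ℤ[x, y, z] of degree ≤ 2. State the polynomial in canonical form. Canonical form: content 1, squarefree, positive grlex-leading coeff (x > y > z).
2*x^2 + 2*y^2 - 3*z + 2

(a) deg p = 2. The shape is more complex than any degree-1 surface.
(b) Symmetries: rotational symmetry about the z-axis ⇒ p depends on x, y only through x² + y².
(c) Reading off the gridlines: a circular section at z = 1 has radius between 0 and 1; it misses every integer gridline on the x-axis; the surface avoids every integer y-axis point in the box.
(d) Solving for integer coefficients yields p as stated.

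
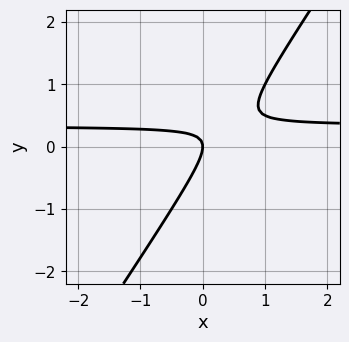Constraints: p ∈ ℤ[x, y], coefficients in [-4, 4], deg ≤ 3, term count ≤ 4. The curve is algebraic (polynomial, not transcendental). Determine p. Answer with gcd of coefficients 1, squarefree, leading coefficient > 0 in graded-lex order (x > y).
3*x*y - 2*y^2 - x

(a) deg p = 2. No degree-1 curve has this shape.
(b) Reading off the gridlines: it meets the x-axis at x = 0 (among the integer gridlines); one y-axis crossing is at y = 0.
(c) Solving for integer coefficients yields p as stated.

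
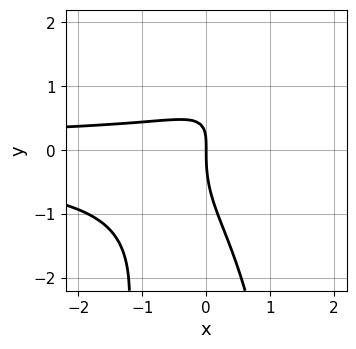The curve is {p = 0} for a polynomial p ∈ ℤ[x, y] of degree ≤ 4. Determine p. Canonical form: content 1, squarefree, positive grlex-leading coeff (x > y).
3*x^2*y^2 + y^3 - 3*x*y + 2*x

Degree: a generic line meets the curve in up to 4 points, so deg p = 4.
Against the integer gridlines: it crosses the x-axis at the gridline x = 0; it crosses the y-axis at the gridline y = 0.
The integer polynomial consistent with all of this is the stated p.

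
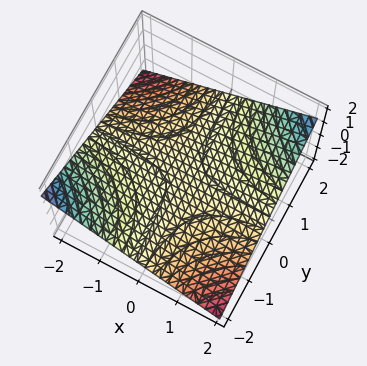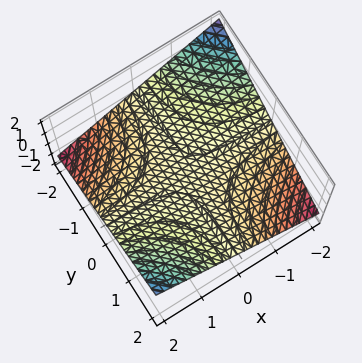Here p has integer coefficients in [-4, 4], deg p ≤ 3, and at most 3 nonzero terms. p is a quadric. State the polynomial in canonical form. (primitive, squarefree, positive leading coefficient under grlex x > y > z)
x*y - 3*z

1. deg p = 2. A saddle surface; a quadric.
2. Against the integer gridlines: every point of the y-axis in the box is on the surface; every point of the x-axis in the box is on the surface; one z-axis crossing is at z = 0.
3. Fitting integer coefficients to these (and the overall shape) gives p.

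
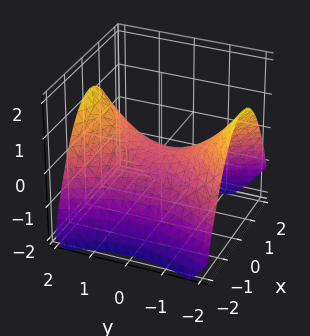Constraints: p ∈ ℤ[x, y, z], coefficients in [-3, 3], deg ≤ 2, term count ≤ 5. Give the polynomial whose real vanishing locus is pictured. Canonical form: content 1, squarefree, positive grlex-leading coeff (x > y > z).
First, degree: a saddle surface; a quadric, so deg p = 2.
Next, symmetries: the x ↦ −x reflection is a symmetry, so x appears only in even powers; mirror symmetry y ↦ −y ⇒ only even powers of y.
Next, checking where it meets the axes: it crosses the y-axis at the gridline y = 0; it meets the z-axis at z = 0 (among the integer gridlines); it meets the x-axis at x = 0 (among the integer gridlines).
Finally, the integer polynomial consistent with all of this is the stated p.

2*x^2 - y^2 + 3*z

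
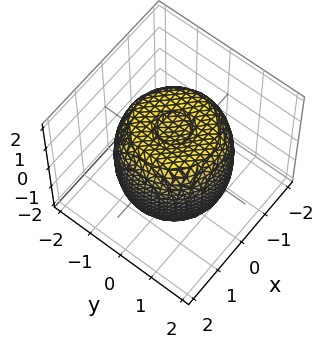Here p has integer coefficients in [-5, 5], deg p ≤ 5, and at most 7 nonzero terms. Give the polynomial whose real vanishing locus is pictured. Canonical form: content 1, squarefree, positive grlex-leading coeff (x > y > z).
The degree is 4 — no degree-3 surface has this shape.
By symmetry, the z-axis is an axis of rotation, so x and y enter only as x² + y².
Observable constraints: a circular section at z = 0 has radius between 1 and 2.
Together with the visible shape, these determine p as stated.

2*x^4 + 4*x^2*y^2 + 2*y^4 - 3*x^2 - 3*y^2 + 2*z^2 - 3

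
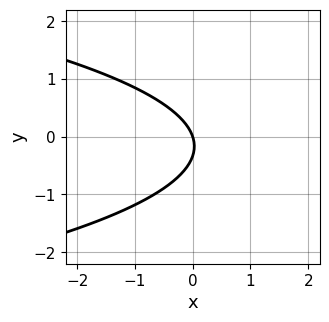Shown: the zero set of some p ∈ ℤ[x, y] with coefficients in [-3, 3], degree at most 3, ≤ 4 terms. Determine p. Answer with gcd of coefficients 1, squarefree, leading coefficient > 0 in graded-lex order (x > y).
(a) The degree is 2 — a generic line meets the curve in up to 2 points.
(b) Against the integer gridlines: it crosses the x-axis at the gridline x = 0; it meets the y-axis at y = 0 (among the integer gridlines).
(c) Assembling these constraints gives the stated polynomial.

3*y^2 + 3*x + y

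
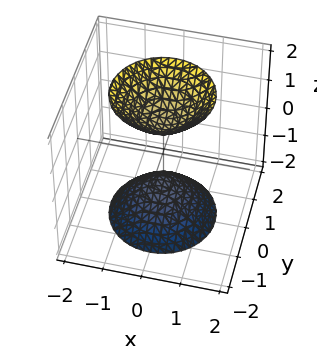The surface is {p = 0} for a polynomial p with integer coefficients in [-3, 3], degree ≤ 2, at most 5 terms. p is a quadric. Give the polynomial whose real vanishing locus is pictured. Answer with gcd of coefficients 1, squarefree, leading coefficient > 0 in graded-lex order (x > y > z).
2*x^2 + 2*y^2 - z^2 + 1

1. I count 2 distinct pieces.
2. The degree is 2 — two separate bowl-shaped sheets opening away from each other; a quadric.
3. By symmetry, the z-axis is an axis of rotation, so x and y enter only as x² + y²; the z ↦ −z reflection is a symmetry, so z appears only in even powers.
4. Observable constraints: the z-axis gridline crossings are at z ∈ {-1, 1}; a circular section at z = -2 has radius between 1 and 2.
5. Solving for integer coefficients yields p as stated.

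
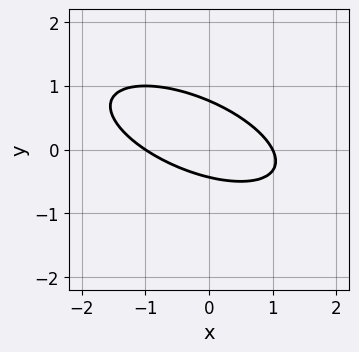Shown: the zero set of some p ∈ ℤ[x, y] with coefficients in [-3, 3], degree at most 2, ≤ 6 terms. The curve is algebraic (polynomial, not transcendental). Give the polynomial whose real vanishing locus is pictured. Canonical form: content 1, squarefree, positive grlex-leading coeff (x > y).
x^2 + 2*x*y + 3*y^2 - y - 1

1. deg p = 2.
2. Observable constraints: among the integer gridlines, it crosses the x-axis at x ∈ {-1, 1}.
3. Fitting integer coefficients to these (and the overall shape) gives p.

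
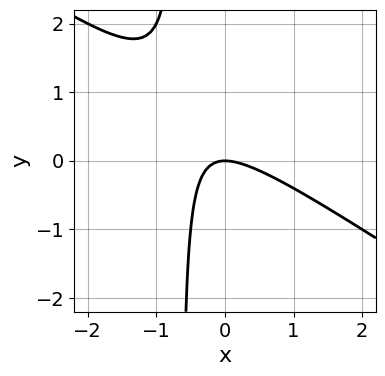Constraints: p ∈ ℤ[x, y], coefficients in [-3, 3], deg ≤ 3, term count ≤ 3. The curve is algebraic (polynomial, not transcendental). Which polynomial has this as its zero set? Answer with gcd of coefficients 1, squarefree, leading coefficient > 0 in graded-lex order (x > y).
First, the degree is 2 — a generic line meets the curve in up to 2 points.
Then, observable constraints: it crosses the y-axis at the gridline y = 0; one x-axis crossing is at x = 0.
Finally, assembling these constraints gives the stated polynomial.

2*x^2 + 3*x*y + 2*y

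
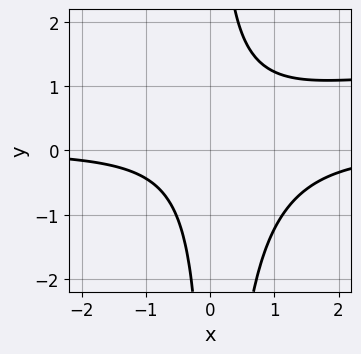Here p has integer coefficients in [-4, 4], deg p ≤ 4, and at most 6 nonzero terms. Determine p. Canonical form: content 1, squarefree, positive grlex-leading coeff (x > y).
deg p = 4. The shape is more complex than any degree-3 curve.
Observable constraints: it misses every integer gridline on the x-axis; no y-intercept at any integer in the box.
Matching integer coefficients to the picture gives p.

2*x^2*y^2 - 3*x^2*y + 3*x*y - 3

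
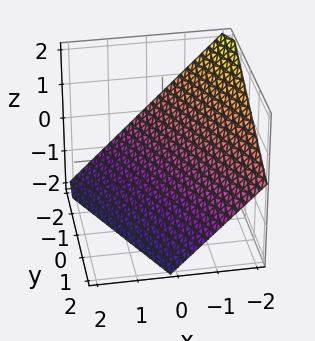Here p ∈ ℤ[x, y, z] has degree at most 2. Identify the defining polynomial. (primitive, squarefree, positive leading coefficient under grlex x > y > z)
2*x + y + 2*z + 2

(a) deg p = 1. The surface is flat (a plane).
(b) Observable constraints: it crosses the x-axis at the gridline x = -1; it meets the y-axis at y = -2 (among the integer gridlines); one z-axis crossing is at z = -1.
(c) Together with the visible shape, these determine p as stated.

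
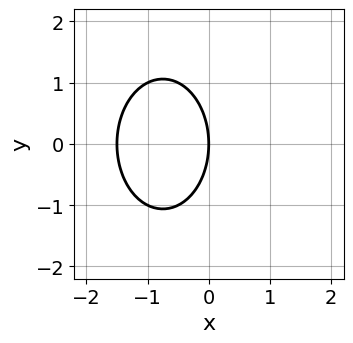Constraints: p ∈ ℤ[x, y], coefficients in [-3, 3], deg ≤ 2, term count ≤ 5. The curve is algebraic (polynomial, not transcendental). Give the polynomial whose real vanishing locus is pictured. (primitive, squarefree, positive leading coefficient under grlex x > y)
2*x^2 + y^2 + 3*x

1. Degree: the shape is more complex than any degree-1 curve, so deg p = 2.
2. Symmetries: mirror symmetry y ↦ −y ⇒ only even powers of y.
3. From the axis intercepts and sections: it meets the x-axis at x = 0 (among the integer gridlines); one y-axis crossing is at y = 0.
4. The integer polynomial consistent with all of this is the stated p.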